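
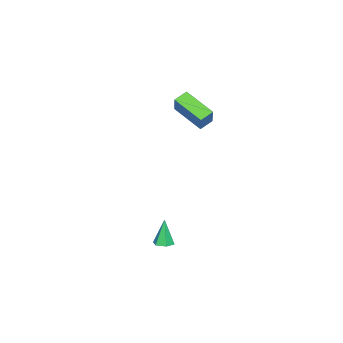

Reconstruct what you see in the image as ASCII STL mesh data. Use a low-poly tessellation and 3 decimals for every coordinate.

solid 
facet normal 0.228 0.084 -0.970
outer loop
vertex 1.296 3.351 -3.538
vertex 0.801 3.543 -3.638
vertex 1.203 3.882 -3.514
endloop
endfacet
facet normal 0.847 0.125 0.517
outer loop
vertex 1.296 3.351 -3.538
vertex 1.203 3.882 -3.514
vertex 0.459 3.417 -2.182
endloop
endfacet
facet normal 0.228 0.084 -0.970
outer loop
vertex 1.203 3.882 -3.514
vertex 0.801 3.543 -3.638
vertex 0.708 4.074 -3.614
endloop
endfacet
facet normal 0.246 0.864 0.439
outer loop
vertex 1.203 3.882 -3.514
vertex 0.708 4.074 -3.614
vertex 0.459 3.417 -2.182
endloop
endfacet
facet normal 0.226 0.083 -0.970
outer loop
vertex 0.708 4.074 -3.614
vertex 0.801 3.543 -3.638
vertex 0.306 3.734 -3.737
endloop
endfacet
facet normal -0.668 0.713 0.211
outer loop
vertex 0.708 4.074 -3.614
vertex 0.306 3.734 -3.737
vertex 0.459 3.417 -2.182
endloop
endfacet
facet normal 0.226 0.084 -0.970
outer loop
vertex 0.306 3.734 -3.737
vertex 0.801 3.543 -3.638
vertex 0.4 3.203 -3.761
endloop
endfacet
facet normal -0.982 -0.177 0.061
outer loop
vertex 0.306 3.734 -3.737
vertex 0.4 3.203 -3.761
vertex 0.459 3.417 -2.182
endloop
endfacet
facet normal 0.228 0.082 -0.970
outer loop
vertex 0.4 3.203 -3.761
vertex 0.801 3.543 -3.638
vertex 0.895 3.011 -3.661
endloop
endfacet
facet normal -0.382 -0.914 0.138
outer loop
vertex 0.4 3.203 -3.761
vertex 0.895 3.011 -3.661
vertex 0.459 3.417 -2.182
endloop
endfacet
facet normal 0.228 0.082 -0.970
outer loop
vertex 0.895 3.011 -3.661
vertex 0.801 3.543 -3.638
vertex 1.296 3.351 -3.538
endloop
endfacet
facet normal 0.534 -0.762 0.367
outer loop
vertex 0.895 3.011 -3.661
vertex 1.296 3.351 -3.538
vertex 0.459 3.417 -2.182
endloop
endfacet
facet normal -0.514 -0.257 -0.818
outer loop
vertex -3.763 1.886 3.059
vertex -4.43 2.22 3.373
vertex -3.313 3.538 2.258
endloop
endfacet
facet normal 0.824 -0.412 -0.388
outer loop
vertex -2.63 3.88 3.347
vertex -3.763 1.886 3.059
vertex -3.313 3.538 2.258
endloop
endfacet
facet normal -0.514 -0.257 -0.818
outer loop
vertex -3.313 3.538 2.258
vertex -4.43 2.22 3.373
vertex -3.981 3.872 2.573
endloop
endfacet
facet normal 0.237 0.874 -0.423
outer loop
vertex -3.981 3.872 2.573
vertex -2.63 3.88 3.347
vertex -3.313 3.538 2.258
endloop
endfacet
facet normal -0.238 -0.874 0.424
outer loop
vertex -3.763 1.886 3.059
vertex -3.747 2.562 4.462
vertex -4.43 2.22 3.373
endloop
endfacet
facet normal 0.824 -0.412 -0.389
outer loop
vertex -3.079 2.228 4.147
vertex -3.763 1.886 3.059
vertex -2.63 3.88 3.347
endloop
endfacet
facet normal -0.237 -0.874 0.424
outer loop
vertex -3.079 2.228 4.147
vertex -3.747 2.562 4.462
vertex -3.763 1.886 3.059
endloop
endfacet
facet normal -0.825 0.412 0.388
outer loop
vertex -4.43 2.22 3.373
vertex -3.747 2.562 4.462
vertex -3.981 3.872 2.573
endloop
endfacet
facet normal 0.238 0.874 -0.424
outer loop
vertex -3.297 4.214 3.661
vertex -2.63 3.88 3.347
vertex -3.981 3.872 2.573
endloop
endfacet
facet normal -0.824 0.413 0.388
outer loop
vertex -3.981 3.872 2.573
vertex -3.747 2.562 4.462
vertex -3.297 4.214 3.661
endloop
endfacet
facet normal 0.514 0.257 0.819
outer loop
vertex -3.297 4.214 3.661
vertex -3.079 2.228 4.147
vertex -2.63 3.88 3.347
endloop
endfacet
facet normal 0.514 0.257 0.818
outer loop
vertex -3.747 2.562 4.462
vertex -3.079 2.228 4.147
vertex -3.297 4.214 3.661
endloop
endfacet

endsolid


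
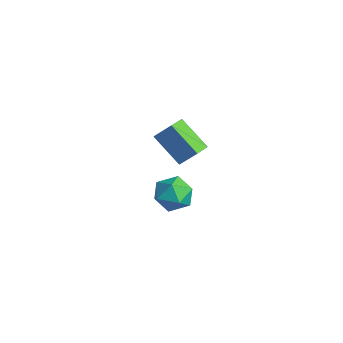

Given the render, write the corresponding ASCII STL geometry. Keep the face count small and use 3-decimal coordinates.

solid 
facet normal -0.720 -0.280 0.635
outer loop
vertex -2.836 -0.108 3.144
vertex -3.299 0.652 2.954
vertex -3.359 -0.634 2.318
endloop
endfacet
facet normal 0.509 -0.835 0.209
outer loop
vertex -2.121 -0.152 1.226
vertex -2.836 -0.108 3.144
vertex -3.359 -0.634 2.318
endloop
endfacet
facet normal -0.720 -0.281 0.635
outer loop
vertex -3.359 -0.634 2.318
vertex -3.299 0.652 2.954
vertex -3.823 0.126 2.128
endloop
endfacet
facet normal -0.472 -0.474 -0.744
outer loop
vertex -3.823 0.126 2.128
vertex -2.121 -0.152 1.226
vertex -3.359 -0.634 2.318
endloop
endfacet
facet normal 0.472 0.473 0.744
outer loop
vertex -2.836 -0.108 3.144
vertex -2.061 1.134 1.862
vertex -3.299 0.652 2.954
endloop
endfacet
facet normal 0.509 -0.835 0.209
outer loop
vertex -1.597 0.374 2.052
vertex -2.836 -0.108 3.144
vertex -2.121 -0.152 1.226
endloop
endfacet
facet normal 0.471 0.474 0.744
outer loop
vertex -1.597 0.374 2.052
vertex -2.061 1.134 1.862
vertex -2.836 -0.108 3.144
endloop
endfacet
facet normal -0.509 0.835 -0.209
outer loop
vertex -3.299 0.652 2.954
vertex -2.061 1.134 1.862
vertex -3.823 0.126 2.128
endloop
endfacet
facet normal -0.472 -0.473 -0.744
outer loop
vertex -2.584 0.608 1.036
vertex -2.121 -0.152 1.226
vertex -3.823 0.126 2.128
endloop
endfacet
facet normal -0.509 0.835 -0.209
outer loop
vertex -3.823 0.126 2.128
vertex -2.061 1.134 1.862
vertex -2.584 0.608 1.036
endloop
endfacet
facet normal 0.720 0.280 -0.635
outer loop
vertex -2.584 0.608 1.036
vertex -1.597 0.374 2.052
vertex -2.121 -0.152 1.226
endloop
endfacet
facet normal 0.720 0.281 -0.635
outer loop
vertex -2.061 1.134 1.862
vertex -1.597 0.374 2.052
vertex -2.584 0.608 1.036
endloop
endfacet
facet normal -0.353 -0.090 0.931
outer loop
vertex 1.565 -2.34 3.972
vertex 1.381 -3.168 3.822
vertex 2.153 -2.949 4.136
endloop
endfacet
facet normal 0.163 0.400 0.902
outer loop
vertex 1.565 -2.34 3.972
vertex 2.153 -2.949 4.136
vertex 2.392 -2.209 3.764
endloop
endfacet
facet normal -0.034 0.901 0.433
outer loop
vertex 1.565 -2.34 3.972
vertex 2.392 -2.209 3.764
vertex 1.767 -1.971 3.22
endloop
endfacet
facet normal -0.673 0.719 0.172
outer loop
vertex 1.565 -2.34 3.972
vertex 1.767 -1.971 3.22
vertex 1.142 -2.564 3.255
endloop
endfacet
facet normal -0.871 0.106 0.480
outer loop
vertex 1.565 -2.34 3.972
vertex 1.142 -2.564 3.255
vertex 1.381 -3.168 3.822
endloop
endfacet
facet normal 0.753 0.085 0.653
outer loop
vertex 2.392 -2.209 3.764
vertex 2.153 -2.949 4.136
vertex 2.718 -2.956 3.485
endloop
endfacet
facet normal -0.083 -0.710 0.699
outer loop
vertex 2.153 -2.949 4.136
vertex 1.381 -3.168 3.822
vertex 2.093 -3.549 3.52
endloop
endfacet
facet normal -0.920 -0.391 -0.029
outer loop
vertex 1.381 -3.168 3.822
vertex 1.142 -2.564 3.255
vertex 1.468 -3.311 2.976
endloop
endfacet
facet normal -0.600 0.601 -0.527
outer loop
vertex 1.142 -2.564 3.255
vertex 1.767 -1.971 3.22
vertex 1.707 -2.571 2.604
endloop
endfacet
facet normal 0.434 0.895 -0.107
outer loop
vertex 1.767 -1.971 3.22
vertex 2.392 -2.209 3.764
vertex 2.479 -2.352 2.918
endloop
endfacet
facet normal 0.673 -0.719 -0.172
outer loop
vertex 2.295 -3.18 2.768
vertex 2.718 -2.956 3.485
vertex 2.093 -3.549 3.52
endloop
endfacet
facet normal 0.034 -0.901 -0.433
outer loop
vertex 2.295 -3.18 2.768
vertex 2.093 -3.549 3.52
vertex 1.468 -3.311 2.976
endloop
endfacet
facet normal -0.163 -0.400 -0.902
outer loop
vertex 2.295 -3.18 2.768
vertex 1.468 -3.311 2.976
vertex 1.707 -2.571 2.604
endloop
endfacet
facet normal 0.353 0.090 -0.931
outer loop
vertex 2.295 -3.18 2.768
vertex 1.707 -2.571 2.604
vertex 2.479 -2.352 2.918
endloop
endfacet
facet normal 0.871 -0.106 -0.480
outer loop
vertex 2.295 -3.18 2.768
vertex 2.479 -2.352 2.918
vertex 2.718 -2.956 3.485
endloop
endfacet
facet normal 0.600 -0.601 0.527
outer loop
vertex 2.093 -3.549 3.52
vertex 2.718 -2.956 3.485
vertex 2.153 -2.949 4.136
endloop
endfacet
facet normal -0.434 -0.895 0.107
outer loop
vertex 1.468 -3.311 2.976
vertex 2.093 -3.549 3.52
vertex 1.381 -3.168 3.822
endloop
endfacet
facet normal -0.753 -0.085 -0.653
outer loop
vertex 1.707 -2.571 2.604
vertex 1.468 -3.311 2.976
vertex 1.142 -2.564 3.255
endloop
endfacet
facet normal 0.083 0.710 -0.699
outer loop
vertex 2.479 -2.352 2.918
vertex 1.707 -2.571 2.604
vertex 1.767 -1.971 3.22
endloop
endfacet
facet normal 0.920 0.391 0.029
outer loop
vertex 2.718 -2.956 3.485
vertex 2.479 -2.352 2.918
vertex 2.392 -2.209 3.764
endloop
endfacet

endsolid


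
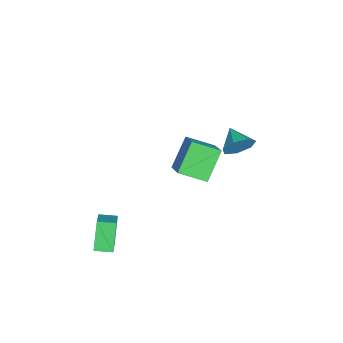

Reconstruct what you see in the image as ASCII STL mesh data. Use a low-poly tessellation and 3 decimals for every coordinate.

solid 
facet normal 0.822 0.446 -0.353
outer loop
vertex -2.553 3.703 0.514
vertex -3.068 3.981 -0.334
vertex -2.966 4.495 0.553
endloop
endfacet
facet normal -0.167 -0.135 0.977
outer loop
vertex -2.553 3.703 0.514
vertex -2.966 4.495 0.553
vertex -4.252 3.339 0.174
endloop
endfacet
facet normal 0.822 0.446 -0.353
outer loop
vertex -2.966 4.495 0.553
vertex -3.068 3.981 -0.334
vertex -3.456 4.9 -0.076
endloop
endfacet
facet normal -0.575 0.407 0.710
outer loop
vertex -2.966 4.495 0.553
vertex -3.456 4.9 -0.076
vertex -4.252 3.339 0.174
endloop
endfacet
facet normal 0.823 0.446 -0.353
outer loop
vertex -3.456 4.9 -0.076
vertex -3.068 3.981 -0.334
vertex -3.653 4.613 -0.899
endloop
endfacet
facet normal -0.886 0.460 0.052
outer loop
vertex -3.456 4.9 -0.076
vertex -3.653 4.613 -0.899
vertex -4.252 3.339 0.174
endloop
endfacet
facet normal 0.823 0.446 -0.353
outer loop
vertex -3.653 4.613 -0.899
vertex -3.068 3.981 -0.334
vertex -3.41 3.85 -1.297
endloop
endfacet
facet normal -0.866 -0.015 -0.501
outer loop
vertex -3.653 4.613 -0.899
vertex -3.41 3.85 -1.297
vertex -4.252 3.339 0.174
endloop
endfacet
facet normal 0.822 0.446 -0.353
outer loop
vertex -3.41 3.85 -1.297
vertex -3.068 3.981 -0.334
vertex -2.909 3.186 -0.969
endloop
endfacet
facet normal -0.528 -0.662 -0.532
outer loop
vertex -3.41 3.85 -1.297
vertex -2.909 3.186 -0.969
vertex -4.252 3.339 0.174
endloop
endfacet
facet normal 0.822 0.446 -0.353
outer loop
vertex -2.909 3.186 -0.969
vertex -3.068 3.981 -0.334
vertex -2.528 3.121 -0.164
endloop
endfacet
facet normal -0.129 -0.991 -0.019
outer loop
vertex -2.909 3.186 -0.969
vertex -2.528 3.121 -0.164
vertex -4.252 3.339 0.174
endloop
endfacet
facet normal 0.822 0.447 -0.353
outer loop
vertex -2.528 3.121 -0.164
vertex -3.068 3.981 -0.334
vertex -2.553 3.703 0.514
endloop
endfacet
facet normal 0.032 -0.758 0.652
outer loop
vertex -2.528 3.121 -0.164
vertex -2.553 3.703 0.514
vertex -4.252 3.339 0.174
endloop
endfacet
facet normal -0.567 0.023 0.824
outer loop
vertex 3.821 -3.001 -0.96
vertex 3.752 -1.956 -1.037
vertex 2.268 -3.181 -2.023
endloop
endfacet
facet normal 0.065 -0.995 0.073
outer loop
vertex 3.328 -3.224 -3.563
vertex 3.821 -3.001 -0.96
vertex 2.268 -3.181 -2.023
endloop
endfacet
facet normal -0.566 0.023 0.824
outer loop
vertex 2.268 -3.181 -2.023
vertex 3.752 -1.956 -1.037
vertex 2.2 -2.136 -2.099
endloop
endfacet
facet normal -0.821 -0.094 -0.563
outer loop
vertex 2.2 -2.136 -2.099
vertex 3.328 -3.224 -3.563
vertex 2.268 -3.181 -2.023
endloop
endfacet
facet normal 0.821 0.096 0.563
outer loop
vertex 3.821 -3.001 -0.96
vertex 4.812 -1.999 -2.577
vertex 3.752 -1.956 -1.037
endloop
endfacet
facet normal 0.066 -0.995 0.073
outer loop
vertex 4.88 -3.044 -2.501
vertex 3.821 -3.001 -0.96
vertex 3.328 -3.224 -3.563
endloop
endfacet
facet normal 0.822 0.094 0.562
outer loop
vertex 4.88 -3.044 -2.501
vertex 4.812 -1.999 -2.577
vertex 3.821 -3.001 -0.96
endloop
endfacet
facet normal -0.066 0.995 -0.073
outer loop
vertex 3.752 -1.956 -1.037
vertex 4.812 -1.999 -2.577
vertex 2.2 -2.136 -2.099
endloop
endfacet
facet normal -0.822 -0.096 -0.562
outer loop
vertex 3.259 -2.179 -3.64
vertex 3.328 -3.224 -3.563
vertex 2.2 -2.136 -2.099
endloop
endfacet
facet normal -0.066 0.995 -0.073
outer loop
vertex 2.2 -2.136 -2.099
vertex 4.812 -1.999 -2.577
vertex 3.259 -2.179 -3.64
endloop
endfacet
facet normal 0.566 -0.023 -0.824
outer loop
vertex 3.259 -2.179 -3.64
vertex 4.88 -3.044 -2.501
vertex 3.328 -3.224 -3.563
endloop
endfacet
facet normal 0.567 -0.023 -0.824
outer loop
vertex 4.812 -1.999 -2.577
vertex 4.88 -3.044 -2.501
vertex 3.259 -2.179 -3.64
endloop
endfacet
facet normal -0.614 0.288 0.735
outer loop
vertex 1.121 1.45 4.473
vertex 2.38 1.926 5.339
vertex 1.015 3.007 3.774
endloop
endfacet
facet normal -0.787 -0.297 -0.541
outer loop
vertex 2.28 2.414 2.261
vertex 1.121 1.45 4.473
vertex 1.015 3.007 3.774
endloop
endfacet
facet normal -0.615 0.288 0.735
outer loop
vertex 1.015 3.007 3.774
vertex 2.38 1.926 5.339
vertex 2.273 3.483 4.64
endloop
endfacet
facet normal -0.063 0.910 -0.409
outer loop
vertex 2.273 3.483 4.64
vertex 2.28 2.414 2.261
vertex 1.015 3.007 3.774
endloop
endfacet
facet normal 0.063 -0.910 0.409
outer loop
vertex 1.121 1.45 4.473
vertex 3.645 1.333 3.826
vertex 2.38 1.926 5.339
endloop
endfacet
facet normal -0.786 -0.297 -0.542
outer loop
vertex 2.387 0.857 2.96
vertex 1.121 1.45 4.473
vertex 2.28 2.414 2.261
endloop
endfacet
facet normal 0.063 -0.910 0.409
outer loop
vertex 2.387 0.857 2.96
vertex 3.645 1.333 3.826
vertex 1.121 1.45 4.473
endloop
endfacet
facet normal 0.787 0.297 0.541
outer loop
vertex 2.38 1.926 5.339
vertex 3.645 1.333 3.826
vertex 2.273 3.483 4.64
endloop
endfacet
facet normal -0.063 0.910 -0.409
outer loop
vertex 3.539 2.89 3.127
vertex 2.28 2.414 2.261
vertex 2.273 3.483 4.64
endloop
endfacet
facet normal 0.786 0.297 0.542
outer loop
vertex 2.273 3.483 4.64
vertex 3.645 1.333 3.826
vertex 3.539 2.89 3.127
endloop
endfacet
facet normal 0.614 -0.288 -0.735
outer loop
vertex 3.539 2.89 3.127
vertex 2.387 0.857 2.96
vertex 2.28 2.414 2.261
endloop
endfacet
facet normal 0.615 -0.288 -0.734
outer loop
vertex 3.645 1.333 3.826
vertex 2.387 0.857 2.96
vertex 3.539 2.89 3.127
endloop
endfacet

endsolid


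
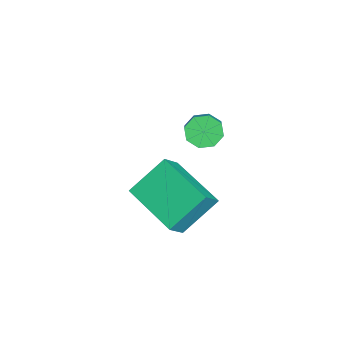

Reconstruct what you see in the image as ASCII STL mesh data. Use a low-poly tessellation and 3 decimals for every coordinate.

solid 
facet normal -0.824 -0.086 -0.560
outer loop
vertex -1.784 2.419 2.133
vertex -2.146 2.537 2.647
vertex -1.875 2.897 2.193
endloop
endfacet
facet normal 0.535 0.205 -0.820
outer loop
vertex -1.784 2.419 2.133
vertex -1.875 2.897 2.193
vertex -0.952 2.506 2.698
endloop
endfacet
facet normal 0.536 0.206 -0.819
outer loop
vertex -0.952 2.506 2.698
vertex -1.875 2.897 2.193
vertex -1.043 2.984 2.759
endloop
endfacet
facet normal 0.824 0.085 0.560
outer loop
vertex -0.952 2.506 2.698
vertex -1.043 2.984 2.759
vertex -1.314 2.623 3.213
endloop
endfacet
facet normal -0.824 -0.087 -0.561
outer loop
vertex -1.875 2.897 2.193
vertex -2.146 2.537 2.647
vertex -2.125 3.163 2.519
endloop
endfacet
facet normal 0.247 0.835 -0.492
outer loop
vertex -1.875 2.897 2.193
vertex -2.125 3.163 2.519
vertex -1.043 2.984 2.759
endloop
endfacet
facet normal 0.247 0.835 -0.492
outer loop
vertex -1.043 2.984 2.759
vertex -2.125 3.163 2.519
vertex -1.292 3.25 3.085
endloop
endfacet
facet normal 0.824 0.085 0.560
outer loop
vertex -1.043 2.984 2.759
vertex -1.292 3.25 3.085
vertex -1.314 2.623 3.213
endloop
endfacet
facet normal -0.825 -0.087 -0.559
outer loop
vertex -2.125 3.163 2.519
vertex -2.146 2.537 2.647
vertex -2.387 3.063 2.921
endloop
endfacet
facet normal -0.185 0.975 0.122
outer loop
vertex -2.125 3.163 2.519
vertex -2.387 3.063 2.921
vertex -1.292 3.25 3.085
endloop
endfacet
facet normal -0.185 0.975 0.124
outer loop
vertex -1.292 3.25 3.085
vertex -2.387 3.063 2.921
vertex -1.555 3.149 3.486
endloop
endfacet
facet normal 0.823 0.086 0.561
outer loop
vertex -1.292 3.25 3.085
vertex -1.555 3.149 3.486
vertex -1.314 2.623 3.213
endloop
endfacet
facet normal -0.824 -0.086 -0.560
outer loop
vertex -2.387 3.063 2.921
vertex -2.146 2.537 2.647
vertex -2.508 2.654 3.162
endloop
endfacet
facet normal -0.509 0.544 0.667
outer loop
vertex -2.387 3.063 2.921
vertex -2.508 2.654 3.162
vertex -1.555 3.149 3.486
endloop
endfacet
facet normal -0.509 0.545 0.666
outer loop
vertex -1.555 3.149 3.486
vertex -2.508 2.654 3.162
vertex -1.676 2.741 3.727
endloop
endfacet
facet normal 0.824 0.087 0.560
outer loop
vertex -1.555 3.149 3.486
vertex -1.676 2.741 3.727
vertex -1.314 2.623 3.213
endloop
endfacet
facet normal -0.824 -0.085 -0.560
outer loop
vertex -2.508 2.654 3.162
vertex -2.146 2.537 2.647
vertex -2.417 2.176 3.101
endloop
endfacet
facet normal -0.535 -0.206 0.819
outer loop
vertex -2.508 2.654 3.162
vertex -2.417 2.176 3.101
vertex -1.676 2.741 3.727
endloop
endfacet
facet normal -0.536 -0.205 0.819
outer loop
vertex -1.676 2.741 3.727
vertex -2.417 2.176 3.101
vertex -1.585 2.263 3.667
endloop
endfacet
facet normal 0.824 0.086 0.560
outer loop
vertex -1.676 2.741 3.727
vertex -1.585 2.263 3.667
vertex -1.314 2.623 3.213
endloop
endfacet
facet normal -0.824 -0.085 -0.560
outer loop
vertex -2.417 2.176 3.101
vertex -2.146 2.537 2.647
vertex -2.168 1.91 2.775
endloop
endfacet
facet normal -0.247 -0.835 0.492
outer loop
vertex -2.417 2.176 3.101
vertex -2.168 1.91 2.775
vertex -1.585 2.263 3.667
endloop
endfacet
facet normal -0.247 -0.835 0.492
outer loop
vertex -1.585 2.263 3.667
vertex -2.168 1.91 2.775
vertex -1.335 1.997 3.341
endloop
endfacet
facet normal 0.824 0.087 0.561
outer loop
vertex -1.585 2.263 3.667
vertex -1.335 1.997 3.341
vertex -1.314 2.623 3.213
endloop
endfacet
facet normal -0.823 -0.086 -0.561
outer loop
vertex -2.168 1.91 2.775
vertex -2.146 2.537 2.647
vertex -1.905 2.011 2.374
endloop
endfacet
facet normal 0.186 -0.975 -0.124
outer loop
vertex -2.168 1.91 2.775
vertex -1.905 2.011 2.374
vertex -1.335 1.997 3.341
endloop
endfacet
facet normal 0.184 -0.975 -0.123
outer loop
vertex -1.335 1.997 3.341
vertex -1.905 2.011 2.374
vertex -1.073 2.097 2.939
endloop
endfacet
facet normal 0.825 0.087 0.559
outer loop
vertex -1.335 1.997 3.341
vertex -1.073 2.097 2.939
vertex -1.314 2.623 3.213
endloop
endfacet
facet normal -0.824 -0.087 -0.560
outer loop
vertex -1.905 2.011 2.374
vertex -2.146 2.537 2.647
vertex -1.784 2.419 2.133
endloop
endfacet
facet normal 0.509 -0.545 -0.667
outer loop
vertex -1.905 2.011 2.374
vertex -1.784 2.419 2.133
vertex -1.073 2.097 2.939
endloop
endfacet
facet normal 0.510 -0.544 -0.667
outer loop
vertex -1.073 2.097 2.939
vertex -1.784 2.419 2.133
vertex -0.952 2.506 2.698
endloop
endfacet
facet normal 0.824 0.086 0.560
outer loop
vertex -1.073 2.097 2.939
vertex -0.952 2.506 2.698
vertex -1.314 2.623 3.213
endloop
endfacet
facet normal -0.668 -0.696 0.261
outer loop
vertex -2.494 1.217 0.766
vertex -3.123 1.566 0.086
vertex -1.821 0.129 -0.414
endloop
endfacet
facet normal 0.635 -0.352 0.687
outer loop
vertex -0.357 1.654 -0.986
vertex -2.494 1.217 0.766
vertex -1.821 0.129 -0.414
endloop
endfacet
facet normal -0.668 -0.696 0.261
outer loop
vertex -1.821 0.129 -0.414
vertex -3.123 1.566 0.086
vertex -2.45 0.478 -1.094
endloop
endfacet
facet normal 0.386 -0.625 -0.678
outer loop
vertex -2.45 0.478 -1.094
vertex -0.357 1.654 -0.986
vertex -1.821 0.129 -0.414
endloop
endfacet
facet normal -0.386 0.625 0.678
outer loop
vertex -2.494 1.217 0.766
vertex -1.659 3.091 -0.486
vertex -3.123 1.566 0.086
endloop
endfacet
facet normal 0.635 -0.352 0.687
outer loop
vertex -1.03 2.742 0.194
vertex -2.494 1.217 0.766
vertex -0.357 1.654 -0.986
endloop
endfacet
facet normal -0.386 0.625 0.678
outer loop
vertex -1.03 2.742 0.194
vertex -1.659 3.091 -0.486
vertex -2.494 1.217 0.766
endloop
endfacet
facet normal -0.635 0.352 -0.687
outer loop
vertex -3.123 1.566 0.086
vertex -1.659 3.091 -0.486
vertex -2.45 0.478 -1.094
endloop
endfacet
facet normal 0.386 -0.625 -0.678
outer loop
vertex -0.986 2.003 -1.666
vertex -0.357 1.654 -0.986
vertex -2.45 0.478 -1.094
endloop
endfacet
facet normal -0.635 0.352 -0.687
outer loop
vertex -2.45 0.478 -1.094
vertex -1.659 3.091 -0.486
vertex -0.986 2.003 -1.666
endloop
endfacet
facet normal 0.668 0.696 -0.261
outer loop
vertex -0.986 2.003 -1.666
vertex -1.03 2.742 0.194
vertex -0.357 1.654 -0.986
endloop
endfacet
facet normal 0.668 0.696 -0.261
outer loop
vertex -1.659 3.091 -0.486
vertex -1.03 2.742 0.194
vertex -0.986 2.003 -1.666
endloop
endfacet

endsolid


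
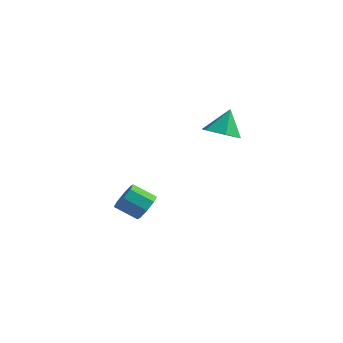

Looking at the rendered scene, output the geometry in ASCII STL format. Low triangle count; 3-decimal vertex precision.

solid 
facet normal 0.808 0.252 -0.533
outer loop
vertex -1.325 -2.923 -1.503
vertex -1.763 -2.755 -2.088
vertex -1.494 -2.375 -1.5
endloop
endfacet
facet normal 0.511 0.153 0.846
outer loop
vertex -1.325 -2.923 -1.503
vertex -1.494 -2.375 -1.5
vertex -2.318 -3.233 -0.847
endloop
endfacet
facet normal 0.511 0.153 0.846
outer loop
vertex -2.318 -3.233 -0.847
vertex -1.494 -2.375 -1.5
vertex -2.487 -2.685 -0.844
endloop
endfacet
facet normal -0.807 -0.252 0.534
outer loop
vertex -2.318 -3.233 -0.847
vertex -2.487 -2.685 -0.844
vertex -2.757 -3.065 -1.432
endloop
endfacet
facet normal 0.808 0.252 -0.532
outer loop
vertex -1.494 -2.375 -1.5
vertex -1.763 -2.755 -2.088
vertex -1.821 -2.049 -1.842
endloop
endfacet
facet normal 0.153 0.784 0.602
outer loop
vertex -1.494 -2.375 -1.5
vertex -1.821 -2.049 -1.842
vertex -2.487 -2.685 -0.844
endloop
endfacet
facet normal 0.153 0.784 0.602
outer loop
vertex -2.487 -2.685 -0.844
vertex -1.821 -2.049 -1.842
vertex -2.814 -2.359 -1.186
endloop
endfacet
facet normal -0.808 -0.251 0.533
outer loop
vertex -2.487 -2.685 -0.844
vertex -2.814 -2.359 -1.186
vertex -2.757 -3.065 -1.432
endloop
endfacet
facet normal 0.807 0.252 -0.533
outer loop
vertex -1.821 -2.049 -1.842
vertex -1.763 -2.755 -2.088
vertex -2.114 -2.137 -2.327
endloop
endfacet
facet normal -0.295 0.955 0.005
outer loop
vertex -1.821 -2.049 -1.842
vertex -2.114 -2.137 -2.327
vertex -2.814 -2.359 -1.186
endloop
endfacet
facet normal -0.295 0.956 0.005
outer loop
vertex -2.814 -2.359 -1.186
vertex -2.114 -2.137 -2.327
vertex -3.108 -2.447 -1.671
endloop
endfacet
facet normal -0.807 -0.251 0.535
outer loop
vertex -2.814 -2.359 -1.186
vertex -3.108 -2.447 -1.671
vertex -2.757 -3.065 -1.432
endloop
endfacet
facet normal 0.807 0.252 -0.533
outer loop
vertex -2.114 -2.137 -2.327
vertex -1.763 -2.755 -2.088
vertex -2.202 -2.587 -2.673
endloop
endfacet
facet normal -0.569 0.568 -0.594
outer loop
vertex -2.114 -2.137 -2.327
vertex -2.202 -2.587 -2.673
vertex -3.108 -2.447 -1.671
endloop
endfacet
facet normal -0.570 0.567 -0.595
outer loop
vertex -3.108 -2.447 -1.671
vertex -2.202 -2.587 -2.673
vertex -3.195 -2.897 -2.017
endloop
endfacet
facet normal -0.808 -0.253 0.532
outer loop
vertex -3.108 -2.447 -1.671
vertex -3.195 -2.897 -2.017
vertex -2.757 -3.065 -1.432
endloop
endfacet
facet normal 0.807 0.252 -0.534
outer loop
vertex -2.202 -2.587 -2.673
vertex -1.763 -2.755 -2.088
vertex -2.033 -3.135 -2.676
endloop
endfacet
facet normal -0.511 -0.153 -0.846
outer loop
vertex -2.202 -2.587 -2.673
vertex -2.033 -3.135 -2.676
vertex -3.195 -2.897 -2.017
endloop
endfacet
facet normal -0.511 -0.153 -0.846
outer loop
vertex -3.195 -2.897 -2.017
vertex -2.033 -3.135 -2.676
vertex -3.026 -3.445 -2.02
endloop
endfacet
facet normal -0.808 -0.252 0.533
outer loop
vertex -3.195 -2.897 -2.017
vertex -3.026 -3.445 -2.02
vertex -2.757 -3.065 -1.432
endloop
endfacet
facet normal 0.808 0.251 -0.533
outer loop
vertex -2.033 -3.135 -2.676
vertex -1.763 -2.755 -2.088
vertex -1.706 -3.461 -2.334
endloop
endfacet
facet normal -0.153 -0.784 -0.602
outer loop
vertex -2.033 -3.135 -2.676
vertex -1.706 -3.461 -2.334
vertex -3.026 -3.445 -2.02
endloop
endfacet
facet normal -0.153 -0.784 -0.602
outer loop
vertex -3.026 -3.445 -2.02
vertex -1.706 -3.461 -2.334
vertex -2.699 -3.771 -1.678
endloop
endfacet
facet normal -0.808 -0.252 0.532
outer loop
vertex -3.026 -3.445 -2.02
vertex -2.699 -3.771 -1.678
vertex -2.757 -3.065 -1.432
endloop
endfacet
facet normal 0.807 0.251 -0.535
outer loop
vertex -1.706 -3.461 -2.334
vertex -1.763 -2.755 -2.088
vertex -1.412 -3.373 -1.849
endloop
endfacet
facet normal 0.295 -0.956 -0.005
outer loop
vertex -1.706 -3.461 -2.334
vertex -1.412 -3.373 -1.849
vertex -2.699 -3.771 -1.678
endloop
endfacet
facet normal 0.295 -0.956 -0.005
outer loop
vertex -2.699 -3.771 -1.678
vertex -1.412 -3.373 -1.849
vertex -2.406 -3.683 -1.193
endloop
endfacet
facet normal -0.807 -0.252 0.533
outer loop
vertex -2.699 -3.771 -1.678
vertex -2.406 -3.683 -1.193
vertex -2.757 -3.065 -1.432
endloop
endfacet
facet normal 0.808 0.253 -0.532
outer loop
vertex -1.412 -3.373 -1.849
vertex -1.763 -2.755 -2.088
vertex -1.325 -2.923 -1.503
endloop
endfacet
facet normal 0.569 -0.567 0.595
outer loop
vertex -1.412 -3.373 -1.849
vertex -1.325 -2.923 -1.503
vertex -2.406 -3.683 -1.193
endloop
endfacet
facet normal 0.570 -0.568 0.594
outer loop
vertex -2.406 -3.683 -1.193
vertex -1.325 -2.923 -1.503
vertex -2.318 -3.233 -0.847
endloop
endfacet
facet normal -0.807 -0.252 0.533
outer loop
vertex -2.406 -3.683 -1.193
vertex -2.318 -3.233 -0.847
vertex -2.757 -3.065 -1.432
endloop
endfacet
facet normal -0.039 -0.523 -0.851
outer loop
vertex 2.259 -3.208 3.66
vertex 1.734 -2.585 3.301
vertex 2.619 -2.522 3.222
endloop
endfacet
facet normal 0.814 -0.058 0.578
outer loop
vertex 2.259 -3.208 3.66
vertex 2.619 -2.522 3.222
vertex 1.786 -1.875 4.459
endloop
endfacet
facet normal -0.039 -0.522 -0.852
outer loop
vertex 2.619 -2.522 3.222
vertex 1.734 -2.585 3.301
vertex 2.094 -1.898 2.864
endloop
endfacet
facet normal 0.721 0.681 0.129
outer loop
vertex 2.619 -2.522 3.222
vertex 2.094 -1.898 2.864
vertex 1.786 -1.875 4.459
endloop
endfacet
facet normal -0.037 -0.522 -0.852
outer loop
vertex 2.094 -1.898 2.864
vertex 1.734 -2.585 3.301
vertex 1.21 -1.962 2.942
endloop
endfacet
facet normal -0.075 0.997 -0.029
outer loop
vertex 2.094 -1.898 2.864
vertex 1.21 -1.962 2.942
vertex 1.786 -1.875 4.459
endloop
endfacet
facet normal -0.037 -0.522 -0.852
outer loop
vertex 1.21 -1.962 2.942
vertex 1.734 -2.585 3.301
vertex 0.85 -2.649 3.379
endloop
endfacet
facet normal -0.776 0.573 0.262
outer loop
vertex 1.21 -1.962 2.942
vertex 0.85 -2.649 3.379
vertex 1.786 -1.875 4.459
endloop
endfacet
facet normal -0.037 -0.522 -0.852
outer loop
vertex 0.85 -2.649 3.379
vertex 1.734 -2.585 3.301
vertex 1.375 -3.272 3.738
endloop
endfacet
facet normal -0.683 -0.166 0.711
outer loop
vertex 0.85 -2.649 3.379
vertex 1.375 -3.272 3.738
vertex 1.786 -1.875 4.459
endloop
endfacet
facet normal -0.037 -0.522 -0.852
outer loop
vertex 1.375 -3.272 3.738
vertex 1.734 -2.585 3.301
vertex 2.259 -3.208 3.66
endloop
endfacet
facet normal 0.112 -0.481 0.869
outer loop
vertex 1.375 -3.272 3.738
vertex 2.259 -3.208 3.66
vertex 1.786 -1.875 4.459
endloop
endfacet

endsolid


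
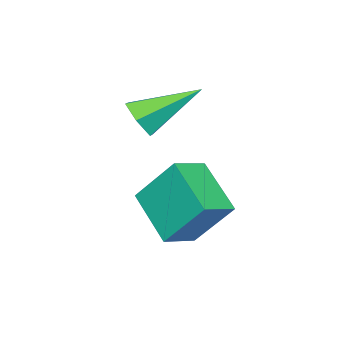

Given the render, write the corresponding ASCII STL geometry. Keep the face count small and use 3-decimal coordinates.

solid 
facet normal -0.916 0.241 -0.319
outer loop
vertex 1.137 1.589 2.268
vertex 1.873 3.044 1.254
vertex 1.355 0.437 0.773
endloop
endfacet
facet normal -0.383 -0.758 0.528
outer loop
vertex 2.427 0.156 1.146
vertex 1.137 1.589 2.268
vertex 1.355 0.437 0.773
endloop
endfacet
facet normal -0.917 0.241 -0.319
outer loop
vertex 1.355 0.437 0.773
vertex 1.873 3.044 1.254
vertex 2.091 1.893 -0.241
endloop
endfacet
facet normal 0.115 -0.606 -0.787
outer loop
vertex 2.091 1.893 -0.241
vertex 2.427 0.156 1.146
vertex 1.355 0.437 0.773
endloop
endfacet
facet normal -0.115 0.606 0.787
outer loop
vertex 1.137 1.589 2.268
vertex 2.945 2.763 1.627
vertex 1.873 3.044 1.254
endloop
endfacet
facet normal -0.383 -0.758 0.528
outer loop
vertex 2.209 1.307 2.641
vertex 1.137 1.589 2.268
vertex 2.427 0.156 1.146
endloop
endfacet
facet normal -0.114 0.606 0.787
outer loop
vertex 2.209 1.307 2.641
vertex 2.945 2.763 1.627
vertex 1.137 1.589 2.268
endloop
endfacet
facet normal 0.382 0.758 -0.528
outer loop
vertex 1.873 3.044 1.254
vertex 2.945 2.763 1.627
vertex 2.091 1.893 -0.241
endloop
endfacet
facet normal 0.114 -0.606 -0.787
outer loop
vertex 3.163 1.611 0.132
vertex 2.427 0.156 1.146
vertex 2.091 1.893 -0.241
endloop
endfacet
facet normal 0.383 0.758 -0.528
outer loop
vertex 2.091 1.893 -0.241
vertex 2.945 2.763 1.627
vertex 3.163 1.611 0.132
endloop
endfacet
facet normal 0.916 -0.241 0.319
outer loop
vertex 3.163 1.611 0.132
vertex 2.209 1.307 2.641
vertex 2.427 0.156 1.146
endloop
endfacet
facet normal 0.917 -0.241 0.319
outer loop
vertex 2.945 2.763 1.627
vertex 2.209 1.307 2.641
vertex 3.163 1.611 0.132
endloop
endfacet
facet normal 0.578 -0.635 -0.512
outer loop
vertex 1.597 -0.371 3.589
vertex 0.968 -0.718 3.31
vertex 1.282 -0.126 2.93
endloop
endfacet
facet normal 0.495 0.865 0.085
outer loop
vertex 1.597 -0.371 3.589
vertex 1.282 -0.126 2.93
vertex -0.228 0.598 4.37
endloop
endfacet
facet normal 0.578 -0.635 -0.512
outer loop
vertex 1.282 -0.126 2.93
vertex 0.968 -0.718 3.31
vertex 0.654 -0.472 2.651
endloop
endfacet
facet normal -0.177 0.792 -0.584
outer loop
vertex 1.282 -0.126 2.93
vertex 0.654 -0.472 2.651
vertex -0.228 0.598 4.37
endloop
endfacet
facet normal 0.578 -0.635 -0.512
outer loop
vertex 0.654 -0.472 2.651
vertex 0.968 -0.718 3.31
vertex 0.34 -1.064 3.031
endloop
endfacet
facet normal -0.850 0.122 -0.512
outer loop
vertex 0.654 -0.472 2.651
vertex 0.34 -1.064 3.031
vertex -0.228 0.598 4.37
endloop
endfacet
facet normal 0.578 -0.636 -0.512
outer loop
vertex 0.34 -1.064 3.031
vertex 0.968 -0.718 3.31
vertex 0.654 -1.309 3.69
endloop
endfacet
facet normal -0.850 -0.475 0.229
outer loop
vertex 0.34 -1.064 3.031
vertex 0.654 -1.309 3.69
vertex -0.228 0.598 4.37
endloop
endfacet
facet normal 0.578 -0.636 -0.512
outer loop
vertex 0.654 -1.309 3.69
vertex 0.968 -0.718 3.31
vertex 1.282 -0.963 3.969
endloop
endfacet
facet normal -0.177 -0.402 0.898
outer loop
vertex 0.654 -1.309 3.69
vertex 1.282 -0.963 3.969
vertex -0.228 0.598 4.37
endloop
endfacet
facet normal 0.578 -0.636 -0.512
outer loop
vertex 1.282 -0.963 3.969
vertex 0.968 -0.718 3.31
vertex 1.597 -0.371 3.589
endloop
endfacet
facet normal 0.495 0.267 0.827
outer loop
vertex 1.282 -0.963 3.969
vertex 1.597 -0.371 3.589
vertex -0.228 0.598 4.37
endloop
endfacet

endsolid


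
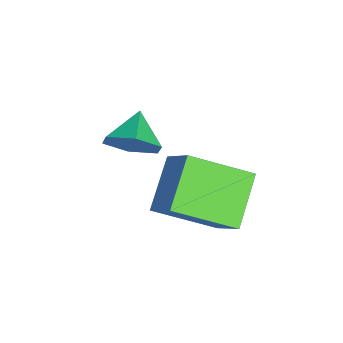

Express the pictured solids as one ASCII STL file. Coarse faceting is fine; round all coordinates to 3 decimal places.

solid 
facet normal 0.870 -0.119 -0.478
outer loop
vertex -2.758 -2.576 -3.261
vertex -3.201 -2.73 -4.03
vertex -2.964 -1.89 -3.807
endloop
endfacet
facet normal -0.119 0.596 0.794
outer loop
vertex -2.758 -2.576 -3.261
vertex -2.964 -1.89 -3.807
vertex -4.219 -2.59 -3.47
endloop
endfacet
facet normal 0.870 -0.119 -0.478
outer loop
vertex -2.964 -1.89 -3.807
vertex -3.201 -2.73 -4.03
vertex -3.407 -2.044 -4.575
endloop
endfacet
facet normal -0.466 0.880 0.092
outer loop
vertex -2.964 -1.89 -3.807
vertex -3.407 -2.044 -4.575
vertex -4.219 -2.59 -3.47
endloop
endfacet
facet normal 0.870 -0.119 -0.478
outer loop
vertex -3.407 -2.044 -4.575
vertex -3.201 -2.73 -4.03
vertex -3.644 -2.883 -4.798
endloop
endfacet
facet normal -0.829 0.350 -0.436
outer loop
vertex -3.407 -2.044 -4.575
vertex -3.644 -2.883 -4.798
vertex -4.219 -2.59 -3.47
endloop
endfacet
facet normal 0.870 -0.119 -0.478
outer loop
vertex -3.644 -2.883 -4.798
vertex -3.201 -2.73 -4.03
vertex -3.438 -3.569 -4.252
endloop
endfacet
facet normal -0.846 -0.464 -0.264
outer loop
vertex -3.644 -2.883 -4.798
vertex -3.438 -3.569 -4.252
vertex -4.219 -2.59 -3.47
endloop
endfacet
facet normal 0.870 -0.119 -0.478
outer loop
vertex -3.438 -3.569 -4.252
vertex -3.201 -2.73 -4.03
vertex -2.995 -3.415 -3.484
endloop
endfacet
facet normal -0.499 -0.748 0.438
outer loop
vertex -3.438 -3.569 -4.252
vertex -2.995 -3.415 -3.484
vertex -4.219 -2.59 -3.47
endloop
endfacet
facet normal 0.870 -0.119 -0.478
outer loop
vertex -2.995 -3.415 -3.484
vertex -3.201 -2.73 -4.03
vertex -2.758 -2.576 -3.261
endloop
endfacet
facet normal -0.136 -0.218 0.966
outer loop
vertex -2.995 -3.415 -3.484
vertex -2.758 -2.576 -3.261
vertex -4.219 -2.59 -3.47
endloop
endfacet
facet normal -0.795 0.208 0.570
outer loop
vertex -2.093 -1.678 -3.302
vertex -1.122 -1.076 -2.168
vertex -2.225 0.093 -4.131
endloop
endfacet
facet normal -0.603 -0.375 -0.704
outer loop
vertex -0.858 -0.264 -5.112
vertex -2.093 -1.678 -3.302
vertex -2.225 0.093 -4.131
endloop
endfacet
facet normal -0.795 0.208 0.570
outer loop
vertex -2.225 0.093 -4.131
vertex -1.122 -1.076 -2.168
vertex -1.253 0.696 -2.997
endloop
endfacet
facet normal -0.067 0.904 -0.423
outer loop
vertex -1.253 0.696 -2.997
vertex -0.858 -0.264 -5.112
vertex -2.225 0.093 -4.131
endloop
endfacet
facet normal 0.067 -0.904 0.422
outer loop
vertex -2.093 -1.678 -3.302
vertex 0.245 -1.433 -3.149
vertex -1.122 -1.076 -2.168
endloop
endfacet
facet normal -0.604 -0.374 -0.704
outer loop
vertex -0.727 -2.036 -4.283
vertex -2.093 -1.678 -3.302
vertex -0.858 -0.264 -5.112
endloop
endfacet
facet normal 0.067 -0.904 0.423
outer loop
vertex -0.727 -2.036 -4.283
vertex 0.245 -1.433 -3.149
vertex -2.093 -1.678 -3.302
endloop
endfacet
facet normal 0.603 0.374 0.704
outer loop
vertex -1.122 -1.076 -2.168
vertex 0.245 -1.433 -3.149
vertex -1.253 0.696 -2.997
endloop
endfacet
facet normal -0.067 0.904 -0.423
outer loop
vertex 0.113 0.338 -3.978
vertex -0.858 -0.264 -5.112
vertex -1.253 0.696 -2.997
endloop
endfacet
facet normal 0.604 0.374 0.704
outer loop
vertex -1.253 0.696 -2.997
vertex 0.245 -1.433 -3.149
vertex 0.113 0.338 -3.978
endloop
endfacet
facet normal 0.795 -0.208 -0.570
outer loop
vertex 0.113 0.338 -3.978
vertex -0.727 -2.036 -4.283
vertex -0.858 -0.264 -5.112
endloop
endfacet
facet normal 0.795 -0.208 -0.571
outer loop
vertex 0.245 -1.433 -3.149
vertex -0.727 -2.036 -4.283
vertex 0.113 0.338 -3.978
endloop
endfacet

endsolid


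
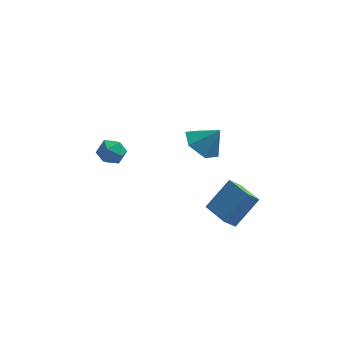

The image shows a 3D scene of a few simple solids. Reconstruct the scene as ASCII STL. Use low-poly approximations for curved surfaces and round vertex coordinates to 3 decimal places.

solid 
facet normal -0.620 -0.009 -0.785
outer loop
vertex 1.019 0.374 1.279
vertex 0.267 0.664 1.87
vertex 0.836 1.348 1.413
endloop
endfacet
facet normal 0.979 0.193 -0.069
outer loop
vertex 1.019 0.374 1.279
vertex 0.836 1.348 1.413
vertex 1.073 0.676 2.89
endloop
endfacet
facet normal -0.620 -0.009 -0.785
outer loop
vertex 0.836 1.348 1.413
vertex 0.267 0.664 1.87
vertex 0.084 1.638 2.004
endloop
endfacet
facet normal 0.529 0.801 0.280
outer loop
vertex 0.836 1.348 1.413
vertex 0.084 1.638 2.004
vertex 1.073 0.676 2.89
endloop
endfacet
facet normal -0.621 -0.009 -0.784
outer loop
vertex 0.084 1.638 2.004
vertex 0.267 0.664 1.87
vertex -0.485 0.955 2.462
endloop
endfacet
facet normal -0.105 0.613 0.783
outer loop
vertex 0.084 1.638 2.004
vertex -0.485 0.955 2.462
vertex 1.073 0.676 2.89
endloop
endfacet
facet normal -0.621 -0.009 -0.784
outer loop
vertex -0.485 0.955 2.462
vertex 0.267 0.664 1.87
vertex -0.302 -0.019 2.328
endloop
endfacet
facet normal -0.291 -0.184 0.939
outer loop
vertex -0.485 0.955 2.462
vertex -0.302 -0.019 2.328
vertex 1.073 0.676 2.89
endloop
endfacet
facet normal -0.621 -0.009 -0.784
outer loop
vertex -0.302 -0.019 2.328
vertex 0.267 0.664 1.87
vertex 0.45 -0.31 1.736
endloop
endfacet
facet normal 0.159 -0.791 0.590
outer loop
vertex -0.302 -0.019 2.328
vertex 0.45 -0.31 1.736
vertex 1.073 0.676 2.89
endloop
endfacet
facet normal -0.620 -0.009 -0.785
outer loop
vertex 0.45 -0.31 1.736
vertex 0.267 0.664 1.87
vertex 1.019 0.374 1.279
endloop
endfacet
facet normal 0.794 -0.602 0.086
outer loop
vertex 0.45 -0.31 1.736
vertex 1.019 0.374 1.279
vertex 1.073 0.676 2.89
endloop
endfacet
facet normal -0.596 -0.351 0.722
outer loop
vertex 2.391 -1.387 0.193
vertex 1.537 -0.159 0.086
vertex 1.371 -2.204 -1.045
endloop
endfacet
facet normal 0.570 -0.819 0.071
outer loop
vertex 1.883 -1.901 -1.666
vertex 2.391 -1.387 0.193
vertex 1.371 -2.204 -1.045
endloop
endfacet
facet normal -0.596 -0.351 0.722
outer loop
vertex 1.371 -2.204 -1.045
vertex 1.537 -0.159 0.086
vertex 0.517 -0.975 -1.152
endloop
endfacet
facet normal -0.566 -0.453 -0.688
outer loop
vertex 0.517 -0.975 -1.152
vertex 1.883 -1.901 -1.666
vertex 1.371 -2.204 -1.045
endloop
endfacet
facet normal 0.566 0.454 0.688
outer loop
vertex 2.391 -1.387 0.193
vertex 2.049 0.144 -0.535
vertex 1.537 -0.159 0.086
endloop
endfacet
facet normal 0.569 -0.819 0.071
outer loop
vertex 2.903 -1.085 -0.428
vertex 2.391 -1.387 0.193
vertex 1.883 -1.901 -1.666
endloop
endfacet
facet normal 0.567 0.454 0.688
outer loop
vertex 2.903 -1.085 -0.428
vertex 2.049 0.144 -0.535
vertex 2.391 -1.387 0.193
endloop
endfacet
facet normal -0.570 0.819 -0.070
outer loop
vertex 1.537 -0.159 0.086
vertex 2.049 0.144 -0.535
vertex 0.517 -0.975 -1.152
endloop
endfacet
facet normal -0.566 -0.454 -0.688
outer loop
vertex 1.029 -0.673 -1.773
vertex 1.883 -1.901 -1.666
vertex 0.517 -0.975 -1.152
endloop
endfacet
facet normal -0.569 0.819 -0.071
outer loop
vertex 0.517 -0.975 -1.152
vertex 2.049 0.144 -0.535
vertex 1.029 -0.673 -1.773
endloop
endfacet
facet normal 0.596 0.351 -0.722
outer loop
vertex 1.029 -0.673 -1.773
vertex 2.903 -1.085 -0.428
vertex 1.883 -1.901 -1.666
endloop
endfacet
facet normal 0.596 0.351 -0.722
outer loop
vertex 2.049 0.144 -0.535
vertex 2.903 -1.085 -0.428
vertex 1.029 -0.673 -1.773
endloop
endfacet
facet normal -0.115 0.944 -0.310
outer loop
vertex -3.799 2.464 -0.557
vertex -4.453 2.521 -0.141
vertex -3.77 2.71 0.18
endloop
endfacet
facet normal 0.576 0.768 -0.279
outer loop
vertex -3.799 2.464 -0.557
vertex -3.77 2.71 0.18
vertex -3.234 2.212 -0.084
endloop
endfacet
facet normal 0.680 0.205 -0.704
outer loop
vertex -3.799 2.464 -0.557
vertex -3.234 2.212 -0.084
vertex -3.586 1.715 -0.569
endloop
endfacet
facet normal 0.054 0.031 -0.998
outer loop
vertex -3.799 2.464 -0.557
vertex -3.586 1.715 -0.569
vertex -4.34 1.907 -0.604
endloop
endfacet
facet normal -0.438 0.489 -0.755
outer loop
vertex -3.799 2.464 -0.557
vertex -4.34 1.907 -0.604
vertex -4.453 2.521 -0.141
endloop
endfacet
facet normal 0.722 0.570 0.392
outer loop
vertex -3.234 2.212 -0.084
vertex -3.77 2.71 0.18
vertex -3.54 2.113 0.624
endloop
endfacet
facet normal -0.395 0.854 0.339
outer loop
vertex -3.77 2.71 0.18
vertex -4.453 2.521 -0.141
vertex -4.294 2.305 0.589
endloop
endfacet
facet normal -0.917 0.118 -0.380
outer loop
vertex -4.453 2.521 -0.141
vertex -4.34 1.907 -0.604
vertex -4.646 1.808 0.104
endloop
endfacet
facet normal -0.123 -0.622 -0.773
outer loop
vertex -4.34 1.907 -0.604
vertex -3.586 1.715 -0.569
vertex -4.11 1.31 -0.16
endloop
endfacet
facet normal 0.892 -0.343 -0.296
outer loop
vertex -3.586 1.715 -0.569
vertex -3.234 2.212 -0.084
vertex -3.427 1.499 0.161
endloop
endfacet
facet normal -0.054 -0.031 0.998
outer loop
vertex -4.081 1.556 0.577
vertex -3.54 2.113 0.624
vertex -4.294 2.305 0.589
endloop
endfacet
facet normal -0.680 -0.205 0.704
outer loop
vertex -4.081 1.556 0.577
vertex -4.294 2.305 0.589
vertex -4.646 1.808 0.104
endloop
endfacet
facet normal -0.576 -0.768 0.279
outer loop
vertex -4.081 1.556 0.577
vertex -4.646 1.808 0.104
vertex -4.11 1.31 -0.16
endloop
endfacet
facet normal 0.115 -0.944 0.310
outer loop
vertex -4.081 1.556 0.577
vertex -4.11 1.31 -0.16
vertex -3.427 1.499 0.161
endloop
endfacet
facet normal 0.438 -0.489 0.755
outer loop
vertex -4.081 1.556 0.577
vertex -3.427 1.499 0.161
vertex -3.54 2.113 0.624
endloop
endfacet
facet normal 0.123 0.622 0.773
outer loop
vertex -4.294 2.305 0.589
vertex -3.54 2.113 0.624
vertex -3.77 2.71 0.18
endloop
endfacet
facet normal -0.892 0.343 0.296
outer loop
vertex -4.646 1.808 0.104
vertex -4.294 2.305 0.589
vertex -4.453 2.521 -0.141
endloop
endfacet
facet normal -0.722 -0.570 -0.392
outer loop
vertex -4.11 1.31 -0.16
vertex -4.646 1.808 0.104
vertex -4.34 1.907 -0.604
endloop
endfacet
facet normal 0.395 -0.854 -0.339
outer loop
vertex -3.427 1.499 0.161
vertex -4.11 1.31 -0.16
vertex -3.586 1.715 -0.569
endloop
endfacet
facet normal 0.917 -0.118 0.380
outer loop
vertex -3.54 2.113 0.624
vertex -3.427 1.499 0.161
vertex -3.234 2.212 -0.084
endloop
endfacet

endsolid


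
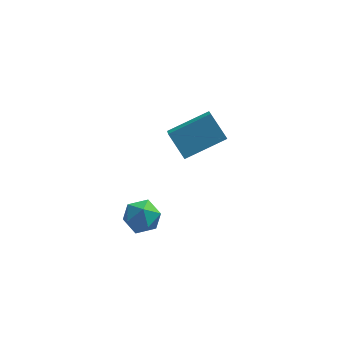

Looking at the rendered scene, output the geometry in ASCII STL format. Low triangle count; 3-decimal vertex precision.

solid 
facet normal -0.486 0.535 0.691
outer loop
vertex 0.961 1.881 -0.406
vertex 2.795 2.573 0.347
vertex 0.906 3.078 -1.372
endloop
endfacet
facet normal -0.874 -0.329 -0.358
outer loop
vertex 1.605 2.307 -2.367
vertex 0.961 1.881 -0.406
vertex 0.906 3.078 -1.372
endloop
endfacet
facet normal -0.486 0.535 0.691
outer loop
vertex 0.906 3.078 -1.372
vertex 2.795 2.573 0.347
vertex 2.74 3.77 -0.619
endloop
endfacet
facet normal -0.036 0.778 -0.628
outer loop
vertex 2.74 3.77 -0.619
vertex 1.605 2.307 -2.367
vertex 0.906 3.078 -1.372
endloop
endfacet
facet normal 0.036 -0.778 0.628
outer loop
vertex 0.961 1.881 -0.406
vertex 3.494 1.802 -0.648
vertex 2.795 2.573 0.347
endloop
endfacet
facet normal -0.874 -0.329 -0.358
outer loop
vertex 1.66 1.11 -1.401
vertex 0.961 1.881 -0.406
vertex 1.605 2.307 -2.367
endloop
endfacet
facet normal 0.036 -0.778 0.628
outer loop
vertex 1.66 1.11 -1.401
vertex 3.494 1.802 -0.648
vertex 0.961 1.881 -0.406
endloop
endfacet
facet normal 0.874 0.329 0.358
outer loop
vertex 2.795 2.573 0.347
vertex 3.494 1.802 -0.648
vertex 2.74 3.77 -0.619
endloop
endfacet
facet normal -0.036 0.778 -0.628
outer loop
vertex 3.439 2.999 -1.614
vertex 1.605 2.307 -2.367
vertex 2.74 3.77 -0.619
endloop
endfacet
facet normal 0.874 0.329 0.358
outer loop
vertex 2.74 3.77 -0.619
vertex 3.494 1.802 -0.648
vertex 3.439 2.999 -1.614
endloop
endfacet
facet normal 0.486 -0.535 -0.691
outer loop
vertex 3.439 2.999 -1.614
vertex 1.66 1.11 -1.401
vertex 1.605 2.307 -2.367
endloop
endfacet
facet normal 0.486 -0.535 -0.691
outer loop
vertex 3.494 1.802 -0.648
vertex 1.66 1.11 -1.401
vertex 3.439 2.999 -1.614
endloop
endfacet
facet normal -0.811 0.581 0.062
outer loop
vertex -0.389 -1.752 -1.742
vertex -0.907 -2.454 -1.937
vertex -0.708 -2.267 -1.085
endloop
endfacet
facet normal -0.296 0.816 0.496
outer loop
vertex -0.389 -1.752 -1.742
vertex -0.708 -2.267 -1.085
vertex 0.137 -1.978 -1.056
endloop
endfacet
facet normal 0.280 0.955 0.100
outer loop
vertex -0.389 -1.752 -1.742
vertex 0.137 -1.978 -1.056
vertex 0.461 -1.986 -1.889
endloop
endfacet
facet normal 0.122 0.806 -0.580
outer loop
vertex -0.389 -1.752 -1.742
vertex 0.461 -1.986 -1.889
vertex -0.185 -2.28 -2.433
endloop
endfacet
facet normal -0.553 0.575 -0.603
outer loop
vertex -0.389 -1.752 -1.742
vertex -0.185 -2.28 -2.433
vertex -0.907 -2.454 -1.937
endloop
endfacet
facet normal -0.131 0.288 0.949
outer loop
vertex 0.137 -1.978 -1.056
vertex -0.708 -2.267 -1.085
vertex -0.055 -2.82 -0.827
endloop
endfacet
facet normal -0.965 -0.091 0.245
outer loop
vertex -0.708 -2.267 -1.085
vertex -0.907 -2.454 -1.937
vertex -0.701 -3.114 -1.371
endloop
endfacet
facet normal -0.547 -0.101 -0.831
outer loop
vertex -0.907 -2.454 -1.937
vertex -0.185 -2.28 -2.433
vertex -0.377 -3.122 -2.204
endloop
endfacet
facet normal 0.544 0.272 -0.793
outer loop
vertex -0.185 -2.28 -2.433
vertex 0.461 -1.986 -1.889
vertex 0.468 -2.833 -2.175
endloop
endfacet
facet normal 0.801 0.513 0.307
outer loop
vertex 0.461 -1.986 -1.889
vertex 0.137 -1.978 -1.056
vertex 0.667 -2.646 -1.323
endloop
endfacet
facet normal -0.122 -0.806 0.580
outer loop
vertex 0.149 -3.348 -1.518
vertex -0.055 -2.82 -0.827
vertex -0.701 -3.114 -1.371
endloop
endfacet
facet normal -0.280 -0.955 -0.100
outer loop
vertex 0.149 -3.348 -1.518
vertex -0.701 -3.114 -1.371
vertex -0.377 -3.122 -2.204
endloop
endfacet
facet normal 0.296 -0.816 -0.496
outer loop
vertex 0.149 -3.348 -1.518
vertex -0.377 -3.122 -2.204
vertex 0.468 -2.833 -2.175
endloop
endfacet
facet normal 0.811 -0.581 -0.062
outer loop
vertex 0.149 -3.348 -1.518
vertex 0.468 -2.833 -2.175
vertex 0.667 -2.646 -1.323
endloop
endfacet
facet normal 0.553 -0.575 0.603
outer loop
vertex 0.149 -3.348 -1.518
vertex 0.667 -2.646 -1.323
vertex -0.055 -2.82 -0.827
endloop
endfacet
facet normal -0.544 -0.272 0.793
outer loop
vertex -0.701 -3.114 -1.371
vertex -0.055 -2.82 -0.827
vertex -0.708 -2.267 -1.085
endloop
endfacet
facet normal -0.801 -0.513 -0.307
outer loop
vertex -0.377 -3.122 -2.204
vertex -0.701 -3.114 -1.371
vertex -0.907 -2.454 -1.937
endloop
endfacet
facet normal 0.131 -0.288 -0.949
outer loop
vertex 0.468 -2.833 -2.175
vertex -0.377 -3.122 -2.204
vertex -0.185 -2.28 -2.433
endloop
endfacet
facet normal 0.965 0.091 -0.245
outer loop
vertex 0.667 -2.646 -1.323
vertex 0.468 -2.833 -2.175
vertex 0.461 -1.986 -1.889
endloop
endfacet
facet normal 0.547 0.101 0.831
outer loop
vertex -0.055 -2.82 -0.827
vertex 0.667 -2.646 -1.323
vertex 0.137 -1.978 -1.056
endloop
endfacet

endsolid


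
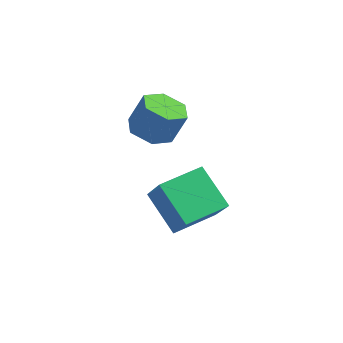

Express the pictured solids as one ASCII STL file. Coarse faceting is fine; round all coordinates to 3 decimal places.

solid 
facet normal -0.301 -0.255 -0.919
outer loop
vertex -1.456 -3.392 1.72
vertex -2.211 -2.664 1.765
vertex -1.263 -2.416 1.386
endloop
endfacet
facet normal 0.936 -0.265 -0.233
outer loop
vertex -1.456 -3.392 1.72
vertex -1.263 -2.416 1.386
vertex -0.975 -2.985 3.19
endloop
endfacet
facet normal 0.936 -0.264 -0.233
outer loop
vertex -0.975 -2.985 3.19
vertex -1.263 -2.416 1.386
vertex -0.782 -2.008 2.856
endloop
endfacet
facet normal 0.301 0.255 0.919
outer loop
vertex -0.975 -2.985 3.19
vertex -0.782 -2.008 2.856
vertex -1.729 -2.256 3.235
endloop
endfacet
facet normal -0.301 -0.255 -0.919
outer loop
vertex -1.263 -2.416 1.386
vertex -2.211 -2.664 1.765
vertex -2.018 -1.687 1.431
endloop
endfacet
facet normal 0.627 0.673 -0.392
outer loop
vertex -1.263 -2.416 1.386
vertex -2.018 -1.687 1.431
vertex -0.782 -2.008 2.856
endloop
endfacet
facet normal 0.627 0.674 -0.392
outer loop
vertex -0.782 -2.008 2.856
vertex -2.018 -1.687 1.431
vertex -1.536 -1.28 2.902
endloop
endfacet
facet normal 0.301 0.254 0.919
outer loop
vertex -0.782 -2.008 2.856
vertex -1.536 -1.28 2.902
vertex -1.729 -2.256 3.235
endloop
endfacet
facet normal -0.301 -0.255 -0.919
outer loop
vertex -2.018 -1.687 1.431
vertex -2.211 -2.664 1.765
vertex -2.965 -1.935 1.81
endloop
endfacet
facet normal -0.309 0.938 -0.158
outer loop
vertex -2.018 -1.687 1.431
vertex -2.965 -1.935 1.81
vertex -1.536 -1.28 2.902
endloop
endfacet
facet normal -0.309 0.938 -0.159
outer loop
vertex -1.536 -1.28 2.902
vertex -2.965 -1.935 1.81
vertex -2.484 -1.528 3.28
endloop
endfacet
facet normal 0.300 0.254 0.919
outer loop
vertex -1.536 -1.28 2.902
vertex -2.484 -1.528 3.28
vertex -1.729 -2.256 3.235
endloop
endfacet
facet normal -0.301 -0.255 -0.919
outer loop
vertex -2.965 -1.935 1.81
vertex -2.211 -2.664 1.765
vertex -3.158 -2.912 2.144
endloop
endfacet
facet normal -0.936 0.265 0.233
outer loop
vertex -2.965 -1.935 1.81
vertex -3.158 -2.912 2.144
vertex -2.484 -1.528 3.28
endloop
endfacet
facet normal -0.936 0.265 0.233
outer loop
vertex -2.484 -1.528 3.28
vertex -3.158 -2.912 2.144
vertex -2.677 -2.504 3.614
endloop
endfacet
facet normal 0.301 0.255 0.919
outer loop
vertex -2.484 -1.528 3.28
vertex -2.677 -2.504 3.614
vertex -1.729 -2.256 3.235
endloop
endfacet
facet normal -0.301 -0.254 -0.919
outer loop
vertex -3.158 -2.912 2.144
vertex -2.211 -2.664 1.765
vertex -2.404 -3.64 2.098
endloop
endfacet
facet normal -0.627 -0.674 0.392
outer loop
vertex -3.158 -2.912 2.144
vertex -2.404 -3.64 2.098
vertex -2.677 -2.504 3.614
endloop
endfacet
facet normal -0.627 -0.673 0.392
outer loop
vertex -2.677 -2.504 3.614
vertex -2.404 -3.64 2.098
vertex -1.922 -3.233 3.569
endloop
endfacet
facet normal 0.301 0.255 0.919
outer loop
vertex -2.677 -2.504 3.614
vertex -1.922 -3.233 3.569
vertex -1.729 -2.256 3.235
endloop
endfacet
facet normal -0.300 -0.254 -0.919
outer loop
vertex -2.404 -3.64 2.098
vertex -2.211 -2.664 1.765
vertex -1.456 -3.392 1.72
endloop
endfacet
facet normal 0.309 -0.938 0.158
outer loop
vertex -2.404 -3.64 2.098
vertex -1.456 -3.392 1.72
vertex -1.922 -3.233 3.569
endloop
endfacet
facet normal 0.309 -0.938 0.159
outer loop
vertex -1.922 -3.233 3.569
vertex -1.456 -3.392 1.72
vertex -0.975 -2.985 3.19
endloop
endfacet
facet normal 0.301 0.255 0.919
outer loop
vertex -1.922 -3.233 3.569
vertex -0.975 -2.985 3.19
vertex -1.729 -2.256 3.235
endloop
endfacet
facet normal -0.763 0.138 0.631
outer loop
vertex -0.707 -3.813 -0.161
vertex -0.112 -1.874 0.135
vertex -1.907 -3.203 -1.746
endloop
endfacet
facet normal -0.290 -0.946 -0.144
outer loop
vertex -0.228 -3.506 -3.135
vertex -0.707 -3.813 -0.161
vertex -1.907 -3.203 -1.746
endloop
endfacet
facet normal -0.763 0.138 0.631
outer loop
vertex -1.907 -3.203 -1.746
vertex -0.112 -1.874 0.135
vertex -1.312 -1.263 -1.451
endloop
endfacet
facet normal -0.578 0.293 -0.762
outer loop
vertex -1.312 -1.263 -1.451
vertex -0.228 -3.506 -3.135
vertex -1.907 -3.203 -1.746
endloop
endfacet
facet normal 0.577 -0.293 0.762
outer loop
vertex -0.707 -3.813 -0.161
vertex 1.567 -2.177 -1.254
vertex -0.112 -1.874 0.135
endloop
endfacet
facet normal -0.291 -0.946 -0.144
outer loop
vertex 0.972 -4.117 -1.549
vertex -0.707 -3.813 -0.161
vertex -0.228 -3.506 -3.135
endloop
endfacet
facet normal 0.577 -0.293 0.762
outer loop
vertex 0.972 -4.117 -1.549
vertex 1.567 -2.177 -1.254
vertex -0.707 -3.813 -0.161
endloop
endfacet
facet normal 0.290 0.946 0.145
outer loop
vertex -0.112 -1.874 0.135
vertex 1.567 -2.177 -1.254
vertex -1.312 -1.263 -1.451
endloop
endfacet
facet normal -0.577 0.293 -0.762
outer loop
vertex 0.367 -1.567 -2.839
vertex -0.228 -3.506 -3.135
vertex -1.312 -1.263 -1.451
endloop
endfacet
facet normal 0.290 0.946 0.144
outer loop
vertex -1.312 -1.263 -1.451
vertex 1.567 -2.177 -1.254
vertex 0.367 -1.567 -2.839
endloop
endfacet
facet normal 0.764 -0.138 -0.631
outer loop
vertex 0.367 -1.567 -2.839
vertex 0.972 -4.117 -1.549
vertex -0.228 -3.506 -3.135
endloop
endfacet
facet normal 0.763 -0.138 -0.631
outer loop
vertex 1.567 -2.177 -1.254
vertex 0.972 -4.117 -1.549
vertex 0.367 -1.567 -2.839
endloop
endfacet

endsolid


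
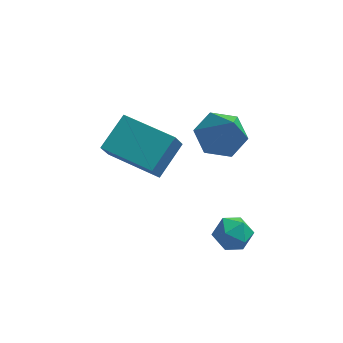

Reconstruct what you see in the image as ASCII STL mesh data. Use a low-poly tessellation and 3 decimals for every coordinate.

solid 
facet normal -0.845 0.482 0.231
outer loop
vertex -0.613 0.259 -0.866
vertex -0.926 -0.372 -0.696
vertex -0.572 0.006 -0.188
endloop
endfacet
facet normal -0.276 0.895 0.351
outer loop
vertex -0.613 0.259 -0.866
vertex -0.572 0.006 -0.188
vertex 0.011 0.307 -0.498
endloop
endfacet
facet normal 0.081 0.961 -0.263
outer loop
vertex -0.613 0.259 -0.866
vertex 0.011 0.307 -0.498
vertex 0.016 0.115 -1.198
endloop
endfacet
facet normal -0.267 0.590 -0.762
outer loop
vertex -0.613 0.259 -0.866
vertex 0.016 0.115 -1.198
vertex -0.563 -0.305 -1.32
endloop
endfacet
facet normal -0.840 0.293 -0.457
outer loop
vertex -0.613 0.259 -0.866
vertex -0.563 -0.305 -1.32
vertex -0.926 -0.372 -0.696
endloop
endfacet
facet normal 0.147 0.558 0.817
outer loop
vertex 0.011 0.307 -0.498
vertex -0.572 0.006 -0.188
vertex 0.083 -0.295 -0.1
endloop
endfacet
facet normal -0.775 -0.111 0.622
outer loop
vertex -0.572 0.006 -0.188
vertex -0.926 -0.372 -0.696
vertex -0.496 -0.715 -0.222
endloop
endfacet
facet normal -0.766 -0.416 -0.490
outer loop
vertex -0.926 -0.372 -0.696
vertex -0.563 -0.305 -1.32
vertex -0.491 -0.907 -0.922
endloop
endfacet
facet normal 0.161 0.063 -0.985
outer loop
vertex -0.563 -0.305 -1.32
vertex 0.016 0.115 -1.198
vertex 0.092 -0.606 -1.232
endloop
endfacet
facet normal 0.726 0.665 -0.177
outer loop
vertex 0.016 0.115 -1.198
vertex 0.011 0.307 -0.498
vertex 0.446 -0.228 -0.724
endloop
endfacet
facet normal 0.267 -0.590 0.762
outer loop
vertex 0.133 -0.859 -0.554
vertex 0.083 -0.295 -0.1
vertex -0.496 -0.715 -0.222
endloop
endfacet
facet normal -0.081 -0.961 0.263
outer loop
vertex 0.133 -0.859 -0.554
vertex -0.496 -0.715 -0.222
vertex -0.491 -0.907 -0.922
endloop
endfacet
facet normal 0.276 -0.895 -0.351
outer loop
vertex 0.133 -0.859 -0.554
vertex -0.491 -0.907 -0.922
vertex 0.092 -0.606 -1.232
endloop
endfacet
facet normal 0.845 -0.482 -0.231
outer loop
vertex 0.133 -0.859 -0.554
vertex 0.092 -0.606 -1.232
vertex 0.446 -0.228 -0.724
endloop
endfacet
facet normal 0.840 -0.293 0.457
outer loop
vertex 0.133 -0.859 -0.554
vertex 0.446 -0.228 -0.724
vertex 0.083 -0.295 -0.1
endloop
endfacet
facet normal -0.161 -0.063 0.985
outer loop
vertex -0.496 -0.715 -0.222
vertex 0.083 -0.295 -0.1
vertex -0.572 0.006 -0.188
endloop
endfacet
facet normal -0.726 -0.665 0.177
outer loop
vertex -0.491 -0.907 -0.922
vertex -0.496 -0.715 -0.222
vertex -0.926 -0.372 -0.696
endloop
endfacet
facet normal -0.147 -0.558 -0.817
outer loop
vertex 0.092 -0.606 -1.232
vertex -0.491 -0.907 -0.922
vertex -0.563 -0.305 -1.32
endloop
endfacet
facet normal 0.775 0.111 -0.622
outer loop
vertex 0.446 -0.228 -0.724
vertex 0.092 -0.606 -1.232
vertex 0.016 0.115 -1.198
endloop
endfacet
facet normal 0.766 0.416 0.490
outer loop
vertex 0.083 -0.295 -0.1
vertex 0.446 -0.228 -0.724
vertex 0.011 0.307 -0.498
endloop
endfacet
facet normal -0.489 -0.718 -0.496
outer loop
vertex -2.888 1.942 0.248
vertex -4.648 3.123 0.274
vertex -2.655 2.306 -0.508
endloop
endfacet
facet normal 0.830 -0.557 -0.012
outer loop
vertex -1.912 3.397 0.246
vertex -2.888 1.942 0.248
vertex -2.655 2.306 -0.508
endloop
endfacet
facet normal -0.489 -0.718 -0.496
outer loop
vertex -2.655 2.306 -0.508
vertex -4.648 3.123 0.274
vertex -4.415 3.487 -0.482
endloop
endfacet
facet normal 0.268 0.418 -0.868
outer loop
vertex -4.415 3.487 -0.482
vertex -1.912 3.397 0.246
vertex -2.655 2.306 -0.508
endloop
endfacet
facet normal -0.268 -0.418 0.868
outer loop
vertex -2.888 1.942 0.248
vertex -3.905 4.214 1.028
vertex -4.648 3.123 0.274
endloop
endfacet
facet normal 0.830 -0.557 -0.012
outer loop
vertex -2.145 3.033 1.002
vertex -2.888 1.942 0.248
vertex -1.912 3.397 0.246
endloop
endfacet
facet normal -0.268 -0.418 0.868
outer loop
vertex -2.145 3.033 1.002
vertex -3.905 4.214 1.028
vertex -2.888 1.942 0.248
endloop
endfacet
facet normal -0.830 0.557 0.012
outer loop
vertex -4.648 3.123 0.274
vertex -3.905 4.214 1.028
vertex -4.415 3.487 -0.482
endloop
endfacet
facet normal 0.268 0.418 -0.868
outer loop
vertex -3.672 4.578 0.272
vertex -1.912 3.397 0.246
vertex -4.415 3.487 -0.482
endloop
endfacet
facet normal -0.830 0.557 0.012
outer loop
vertex -4.415 3.487 -0.482
vertex -3.905 4.214 1.028
vertex -3.672 4.578 0.272
endloop
endfacet
facet normal 0.489 0.718 0.496
outer loop
vertex -3.672 4.578 0.272
vertex -2.145 3.033 1.002
vertex -1.912 3.397 0.246
endloop
endfacet
facet normal 0.489 0.718 0.496
outer loop
vertex -3.905 4.214 1.028
vertex -2.145 3.033 1.002
vertex -3.672 4.578 0.272
endloop
endfacet
facet normal -0.193 0.499 -0.845
outer loop
vertex 0.28 3.363 0.631
vertex -0.636 3.367 0.843
vertex -0.084 4.07 1.132
endloop
endfacet
facet normal 0.909 0.213 0.359
outer loop
vertex 0.28 3.363 0.631
vertex -0.084 4.07 1.132
vertex -0.244 2.353 2.557
endloop
endfacet
facet normal -0.193 0.499 -0.845
outer loop
vertex -0.084 4.07 1.132
vertex -0.636 3.367 0.843
vertex -1.0 4.074 1.344
endloop
endfacet
facet normal 0.180 0.618 0.765
outer loop
vertex -0.084 4.07 1.132
vertex -1.0 4.074 1.344
vertex -0.244 2.353 2.557
endloop
endfacet
facet normal -0.192 0.500 -0.845
outer loop
vertex -1.0 4.074 1.344
vertex -0.636 3.367 0.843
vertex -1.552 3.371 1.054
endloop
endfacet
facet normal -0.658 0.219 0.721
outer loop
vertex -1.0 4.074 1.344
vertex -1.552 3.371 1.054
vertex -0.244 2.353 2.557
endloop
endfacet
facet normal -0.192 0.499 -0.845
outer loop
vertex -1.552 3.371 1.054
vertex -0.636 3.367 0.843
vertex -1.188 2.663 0.553
endloop
endfacet
facet normal -0.765 -0.584 0.270
outer loop
vertex -1.552 3.371 1.054
vertex -1.188 2.663 0.553
vertex -0.244 2.353 2.557
endloop
endfacet
facet normal -0.194 0.500 -0.844
outer loop
vertex -1.188 2.663 0.553
vertex -0.636 3.367 0.843
vertex -0.272 2.66 0.341
endloop
endfacet
facet normal -0.035 -0.990 -0.137
outer loop
vertex -1.188 2.663 0.553
vertex -0.272 2.66 0.341
vertex -0.244 2.353 2.557
endloop
endfacet
facet normal -0.193 0.500 -0.844
outer loop
vertex -0.272 2.66 0.341
vertex -0.636 3.367 0.843
vertex 0.28 3.363 0.631
endloop
endfacet
facet normal 0.801 -0.591 -0.092
outer loop
vertex -0.272 2.66 0.341
vertex 0.28 3.363 0.631
vertex -0.244 2.353 2.557
endloop
endfacet

endsolid


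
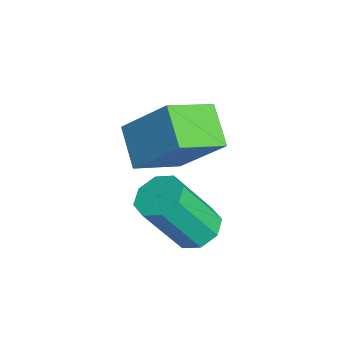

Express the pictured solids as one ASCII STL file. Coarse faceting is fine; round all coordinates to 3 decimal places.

solid 
facet normal -0.140 0.507 -0.851
outer loop
vertex 3.978 1.646 -0.636
vertex 3.208 1.64 -0.513
vertex 3.793 2.12 -0.323
endloop
endfacet
facet normal 0.940 0.337 0.045
outer loop
vertex 3.978 1.646 -0.636
vertex 3.793 2.12 -0.323
vertex 4.283 0.546 1.209
endloop
endfacet
facet normal 0.940 0.337 0.045
outer loop
vertex 4.283 0.546 1.209
vertex 3.793 2.12 -0.323
vertex 4.098 1.02 1.522
endloop
endfacet
facet normal 0.141 -0.507 0.851
outer loop
vertex 4.283 0.546 1.209
vertex 4.098 1.02 1.522
vertex 3.512 0.54 1.333
endloop
endfacet
facet normal -0.141 0.508 -0.850
outer loop
vertex 3.793 2.12 -0.323
vertex 3.208 1.64 -0.513
vertex 3.265 2.312 -0.121
endloop
endfacet
facet normal 0.445 0.800 0.403
outer loop
vertex 3.793 2.12 -0.323
vertex 3.265 2.312 -0.121
vertex 4.098 1.02 1.522
endloop
endfacet
facet normal 0.445 0.800 0.403
outer loop
vertex 4.098 1.02 1.522
vertex 3.265 2.312 -0.121
vertex 3.57 1.212 1.724
endloop
endfacet
facet normal 0.141 -0.507 0.850
outer loop
vertex 4.098 1.02 1.522
vertex 3.57 1.212 1.724
vertex 3.512 0.54 1.333
endloop
endfacet
facet normal -0.139 0.508 -0.850
outer loop
vertex 3.265 2.312 -0.121
vertex 3.208 1.64 -0.513
vertex 2.704 2.111 -0.149
endloop
endfacet
facet normal -0.310 0.793 0.524
outer loop
vertex 3.265 2.312 -0.121
vertex 2.704 2.111 -0.149
vertex 3.57 1.212 1.724
endloop
endfacet
facet normal -0.309 0.794 0.524
outer loop
vertex 3.57 1.212 1.724
vertex 2.704 2.111 -0.149
vertex 3.008 1.011 1.697
endloop
endfacet
facet normal 0.140 -0.507 0.850
outer loop
vertex 3.57 1.212 1.724
vertex 3.008 1.011 1.697
vertex 3.512 0.54 1.333
endloop
endfacet
facet normal -0.141 0.507 -0.851
outer loop
vertex 2.704 2.111 -0.149
vertex 3.208 1.64 -0.513
vertex 2.437 1.634 -0.389
endloop
endfacet
facet normal -0.883 0.324 0.339
outer loop
vertex 2.704 2.111 -0.149
vertex 2.437 1.634 -0.389
vertex 3.008 1.011 1.697
endloop
endfacet
facet normal -0.884 0.322 0.338
outer loop
vertex 3.008 1.011 1.697
vertex 2.437 1.634 -0.389
vertex 2.742 0.534 1.456
endloop
endfacet
facet normal 0.140 -0.508 0.850
outer loop
vertex 3.008 1.011 1.697
vertex 2.742 0.534 1.456
vertex 3.512 0.54 1.333
endloop
endfacet
facet normal -0.141 0.507 -0.851
outer loop
vertex 2.437 1.634 -0.389
vertex 3.208 1.64 -0.513
vertex 2.622 1.16 -0.702
endloop
endfacet
facet normal -0.940 -0.337 -0.045
outer loop
vertex 2.437 1.634 -0.389
vertex 2.622 1.16 -0.702
vertex 2.742 0.534 1.456
endloop
endfacet
facet normal -0.940 -0.337 -0.045
outer loop
vertex 2.742 0.534 1.456
vertex 2.622 1.16 -0.702
vertex 2.927 0.06 1.143
endloop
endfacet
facet normal 0.140 -0.507 0.851
outer loop
vertex 2.742 0.534 1.456
vertex 2.927 0.06 1.143
vertex 3.512 0.54 1.333
endloop
endfacet
facet normal -0.141 0.507 -0.850
outer loop
vertex 2.622 1.16 -0.702
vertex 3.208 1.64 -0.513
vertex 3.15 0.968 -0.904
endloop
endfacet
facet normal -0.445 -0.800 -0.403
outer loop
vertex 2.622 1.16 -0.702
vertex 3.15 0.968 -0.904
vertex 2.927 0.06 1.143
endloop
endfacet
facet normal -0.445 -0.800 -0.403
outer loop
vertex 2.927 0.06 1.143
vertex 3.15 0.968 -0.904
vertex 3.455 -0.132 0.941
endloop
endfacet
facet normal 0.141 -0.508 0.850
outer loop
vertex 2.927 0.06 1.143
vertex 3.455 -0.132 0.941
vertex 3.512 0.54 1.333
endloop
endfacet
facet normal -0.140 0.507 -0.850
outer loop
vertex 3.15 0.968 -0.904
vertex 3.208 1.64 -0.513
vertex 3.712 1.169 -0.877
endloop
endfacet
facet normal 0.309 -0.794 -0.524
outer loop
vertex 3.15 0.968 -0.904
vertex 3.712 1.169 -0.877
vertex 3.455 -0.132 0.941
endloop
endfacet
facet normal 0.310 -0.793 -0.524
outer loop
vertex 3.455 -0.132 0.941
vertex 3.712 1.169 -0.877
vertex 4.016 0.069 0.969
endloop
endfacet
facet normal 0.139 -0.508 0.850
outer loop
vertex 3.455 -0.132 0.941
vertex 4.016 0.069 0.969
vertex 3.512 0.54 1.333
endloop
endfacet
facet normal -0.140 0.508 -0.850
outer loop
vertex 3.712 1.169 -0.877
vertex 3.208 1.64 -0.513
vertex 3.978 1.646 -0.636
endloop
endfacet
facet normal 0.884 -0.322 -0.338
outer loop
vertex 3.712 1.169 -0.877
vertex 3.978 1.646 -0.636
vertex 4.016 0.069 0.969
endloop
endfacet
facet normal 0.883 -0.324 -0.339
outer loop
vertex 4.016 0.069 0.969
vertex 3.978 1.646 -0.636
vertex 4.283 0.546 1.209
endloop
endfacet
facet normal 0.141 -0.507 0.851
outer loop
vertex 4.016 0.069 0.969
vertex 4.283 0.546 1.209
vertex 3.512 0.54 1.333
endloop
endfacet
facet normal -0.399 -0.562 -0.724
outer loop
vertex 0.978 -0.248 2.171
vertex 0.252 1.134 1.498
vertex 2.163 -0.027 1.347
endloop
endfacet
facet normal 0.427 -0.813 0.396
outer loop
vertex 3.008 1.166 2.882
vertex 0.978 -0.248 2.171
vertex 2.163 -0.027 1.347
endloop
endfacet
facet normal -0.399 -0.562 -0.724
outer loop
vertex 2.163 -0.027 1.347
vertex 0.252 1.134 1.498
vertex 1.437 1.355 0.674
endloop
endfacet
facet normal 0.811 0.151 -0.564
outer loop
vertex 1.437 1.355 0.674
vertex 3.008 1.166 2.882
vertex 2.163 -0.027 1.347
endloop
endfacet
facet normal -0.811 -0.151 0.564
outer loop
vertex 0.978 -0.248 2.171
vertex 1.097 2.327 3.033
vertex 0.252 1.134 1.498
endloop
endfacet
facet normal 0.427 -0.813 0.396
outer loop
vertex 1.823 0.945 3.706
vertex 0.978 -0.248 2.171
vertex 3.008 1.166 2.882
endloop
endfacet
facet normal -0.811 -0.151 0.564
outer loop
vertex 1.823 0.945 3.706
vertex 1.097 2.327 3.033
vertex 0.978 -0.248 2.171
endloop
endfacet
facet normal -0.427 0.813 -0.396
outer loop
vertex 0.252 1.134 1.498
vertex 1.097 2.327 3.033
vertex 1.437 1.355 0.674
endloop
endfacet
facet normal 0.811 0.151 -0.564
outer loop
vertex 2.282 2.548 2.209
vertex 3.008 1.166 2.882
vertex 1.437 1.355 0.674
endloop
endfacet
facet normal -0.427 0.813 -0.396
outer loop
vertex 1.437 1.355 0.674
vertex 1.097 2.327 3.033
vertex 2.282 2.548 2.209
endloop
endfacet
facet normal 0.399 0.562 0.724
outer loop
vertex 2.282 2.548 2.209
vertex 1.823 0.945 3.706
vertex 3.008 1.166 2.882
endloop
endfacet
facet normal 0.399 0.562 0.724
outer loop
vertex 1.097 2.327 3.033
vertex 1.823 0.945 3.706
vertex 2.282 2.548 2.209
endloop
endfacet

endsolid


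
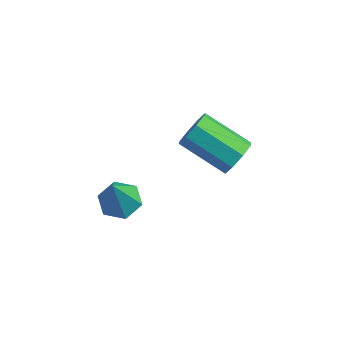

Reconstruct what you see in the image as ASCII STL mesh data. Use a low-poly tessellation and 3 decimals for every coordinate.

solid 
facet normal 0.853 0.255 -0.456
outer loop
vertex -1.205 1.477 -2.633
vertex -1.422 1.18 -3.205
vertex -1.467 1.805 -2.94
endloop
endfacet
facet normal 0.138 0.733 0.666
outer loop
vertex -1.205 1.477 -2.633
vertex -1.467 1.805 -2.94
vertex -2.68 1.037 -1.843
endloop
endfacet
facet normal 0.137 0.734 0.665
outer loop
vertex -2.68 1.037 -1.843
vertex -1.467 1.805 -2.94
vertex -2.942 1.365 -2.151
endloop
endfacet
facet normal -0.853 -0.253 0.456
outer loop
vertex -2.68 1.037 -1.843
vertex -2.942 1.365 -2.151
vertex -2.898 0.74 -2.415
endloop
endfacet
facet normal 0.852 0.255 -0.456
outer loop
vertex -1.467 1.805 -2.94
vertex -1.422 1.18 -3.205
vertex -1.703 1.767 -3.402
endloop
endfacet
facet normal -0.259 0.964 0.053
outer loop
vertex -1.467 1.805 -2.94
vertex -1.703 1.767 -3.402
vertex -2.942 1.365 -2.151
endloop
endfacet
facet normal -0.259 0.964 0.053
outer loop
vertex -2.942 1.365 -2.151
vertex -1.703 1.767 -3.402
vertex -3.178 1.327 -2.613
endloop
endfacet
facet normal -0.853 -0.253 0.457
outer loop
vertex -2.942 1.365 -2.151
vertex -3.178 1.327 -2.613
vertex -2.898 0.74 -2.415
endloop
endfacet
facet normal 0.852 0.255 -0.457
outer loop
vertex -1.703 1.767 -3.402
vertex -1.422 1.18 -3.205
vertex -1.775 1.385 -3.749
endloop
endfacet
facet normal -0.504 0.631 -0.590
outer loop
vertex -1.703 1.767 -3.402
vertex -1.775 1.385 -3.749
vertex -3.178 1.327 -2.613
endloop
endfacet
facet normal -0.504 0.630 -0.591
outer loop
vertex -3.178 1.327 -2.613
vertex -1.775 1.385 -3.749
vertex -3.25 0.945 -2.959
endloop
endfacet
facet normal -0.853 -0.253 0.457
outer loop
vertex -3.178 1.327 -2.613
vertex -3.25 0.945 -2.959
vertex -2.898 0.74 -2.415
endloop
endfacet
facet normal 0.852 0.255 -0.457
outer loop
vertex -1.775 1.385 -3.749
vertex -1.422 1.18 -3.205
vertex -1.64 0.883 -3.777
endloop
endfacet
facet normal -0.454 -0.073 -0.888
outer loop
vertex -1.775 1.385 -3.749
vertex -1.64 0.883 -3.777
vertex -3.25 0.945 -2.959
endloop
endfacet
facet normal -0.454 -0.073 -0.888
outer loop
vertex -3.25 0.945 -2.959
vertex -1.64 0.883 -3.777
vertex -3.115 0.443 -2.987
endloop
endfacet
facet normal -0.853 -0.255 0.456
outer loop
vertex -3.25 0.945 -2.959
vertex -3.115 0.443 -2.987
vertex -2.898 0.74 -2.415
endloop
endfacet
facet normal 0.853 0.253 -0.456
outer loop
vertex -1.64 0.883 -3.777
vertex -1.422 1.18 -3.205
vertex -1.378 0.555 -3.469
endloop
endfacet
facet normal -0.137 -0.734 -0.665
outer loop
vertex -1.64 0.883 -3.777
vertex -1.378 0.555 -3.469
vertex -3.115 0.443 -2.987
endloop
endfacet
facet normal -0.138 -0.733 -0.666
outer loop
vertex -3.115 0.443 -2.987
vertex -1.378 0.555 -3.469
vertex -2.853 0.115 -2.68
endloop
endfacet
facet normal -0.853 -0.255 0.456
outer loop
vertex -3.115 0.443 -2.987
vertex -2.853 0.115 -2.68
vertex -2.898 0.74 -2.415
endloop
endfacet
facet normal 0.853 0.253 -0.457
outer loop
vertex -1.378 0.555 -3.469
vertex -1.422 1.18 -3.205
vertex -1.142 0.593 -3.007
endloop
endfacet
facet normal 0.259 -0.964 -0.053
outer loop
vertex -1.378 0.555 -3.469
vertex -1.142 0.593 -3.007
vertex -2.853 0.115 -2.68
endloop
endfacet
facet normal 0.259 -0.964 -0.053
outer loop
vertex -2.853 0.115 -2.68
vertex -1.142 0.593 -3.007
vertex -2.617 0.153 -2.218
endloop
endfacet
facet normal -0.852 -0.255 0.456
outer loop
vertex -2.853 0.115 -2.68
vertex -2.617 0.153 -2.218
vertex -2.898 0.74 -2.415
endloop
endfacet
facet normal 0.853 0.253 -0.457
outer loop
vertex -1.142 0.593 -3.007
vertex -1.422 1.18 -3.205
vertex -1.07 0.975 -2.661
endloop
endfacet
facet normal 0.504 -0.630 0.591
outer loop
vertex -1.142 0.593 -3.007
vertex -1.07 0.975 -2.661
vertex -2.617 0.153 -2.218
endloop
endfacet
facet normal 0.504 -0.631 0.590
outer loop
vertex -2.617 0.153 -2.218
vertex -1.07 0.975 -2.661
vertex -2.545 0.535 -1.871
endloop
endfacet
facet normal -0.852 -0.255 0.457
outer loop
vertex -2.617 0.153 -2.218
vertex -2.545 0.535 -1.871
vertex -2.898 0.74 -2.415
endloop
endfacet
facet normal 0.853 0.255 -0.456
outer loop
vertex -1.07 0.975 -2.661
vertex -1.422 1.18 -3.205
vertex -1.205 1.477 -2.633
endloop
endfacet
facet normal 0.454 0.073 0.888
outer loop
vertex -1.07 0.975 -2.661
vertex -1.205 1.477 -2.633
vertex -2.545 0.535 -1.871
endloop
endfacet
facet normal 0.454 0.073 0.888
outer loop
vertex -2.545 0.535 -1.871
vertex -1.205 1.477 -2.633
vertex -2.68 1.037 -1.843
endloop
endfacet
facet normal -0.852 -0.255 0.457
outer loop
vertex -2.545 0.535 -1.871
vertex -2.68 1.037 -1.843
vertex -2.898 0.74 -2.415
endloop
endfacet
facet normal -0.220 0.383 -0.897
outer loop
vertex -2.21 -2.13 -3.499
vertex -2.814 -2.441 -3.484
vertex -2.748 -1.813 -3.232
endloop
endfacet
facet normal 0.610 0.635 0.474
outer loop
vertex -2.21 -2.13 -3.499
vertex -2.748 -1.813 -3.232
vertex -2.426 -3.119 -1.896
endloop
endfacet
facet normal -0.219 0.383 -0.897
outer loop
vertex -2.748 -1.813 -3.232
vertex -2.814 -2.441 -3.484
vertex -3.353 -2.124 -3.217
endloop
endfacet
facet normal -0.312 0.641 0.702
outer loop
vertex -2.748 -1.813 -3.232
vertex -3.353 -2.124 -3.217
vertex -2.426 -3.119 -1.896
endloop
endfacet
facet normal -0.219 0.383 -0.897
outer loop
vertex -3.353 -2.124 -3.217
vertex -2.814 -2.441 -3.484
vertex -3.419 -2.752 -3.469
endloop
endfacet
facet normal -0.852 -0.115 0.511
outer loop
vertex -3.353 -2.124 -3.217
vertex -3.419 -2.752 -3.469
vertex -2.426 -3.119 -1.896
endloop
endfacet
facet normal -0.219 0.383 -0.897
outer loop
vertex -3.419 -2.752 -3.469
vertex -2.814 -2.441 -3.484
vertex -2.88 -3.069 -3.736
endloop
endfacet
facet normal -0.470 -0.878 0.092
outer loop
vertex -3.419 -2.752 -3.469
vertex -2.88 -3.069 -3.736
vertex -2.426 -3.119 -1.896
endloop
endfacet
facet normal -0.219 0.383 -0.897
outer loop
vertex -2.88 -3.069 -3.736
vertex -2.814 -2.441 -3.484
vertex -2.275 -2.758 -3.751
endloop
endfacet
facet normal 0.450 -0.883 -0.135
outer loop
vertex -2.88 -3.069 -3.736
vertex -2.275 -2.758 -3.751
vertex -2.426 -3.119 -1.896
endloop
endfacet
facet normal -0.219 0.383 -0.897
outer loop
vertex -2.275 -2.758 -3.751
vertex -2.814 -2.441 -3.484
vertex -2.21 -2.13 -3.499
endloop
endfacet
facet normal 0.991 -0.125 0.056
outer loop
vertex -2.275 -2.758 -3.751
vertex -2.21 -2.13 -3.499
vertex -2.426 -3.119 -1.896
endloop
endfacet

endsolid
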